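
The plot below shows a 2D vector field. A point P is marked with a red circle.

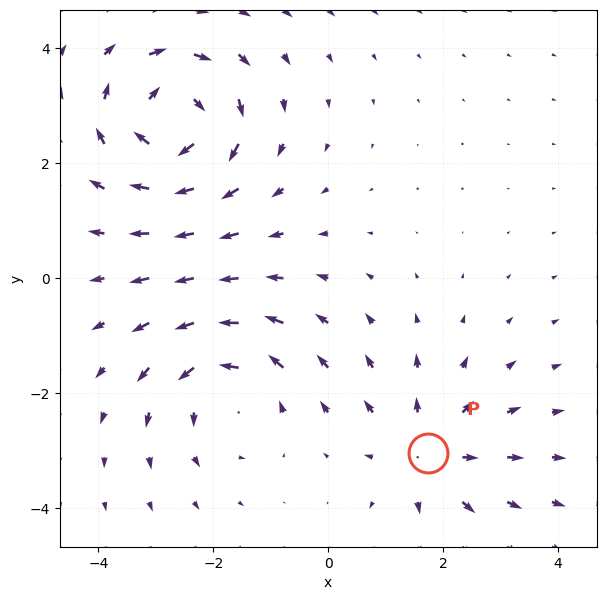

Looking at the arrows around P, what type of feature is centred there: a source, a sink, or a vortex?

At P (1.7, -3.0) the arrows spread outward. Divergence about +3, curl ≈0 — positive divergence with near-zero curl is a source.

source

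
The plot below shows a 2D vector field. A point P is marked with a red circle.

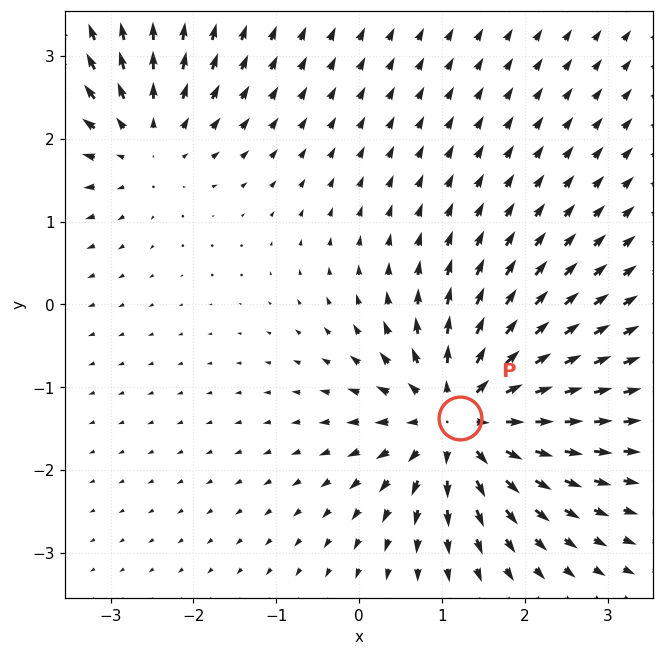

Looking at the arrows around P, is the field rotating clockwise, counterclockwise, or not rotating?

not rotating

Near P at (1.2, -1.4) the arrows show no circulation. The curl there is ≈0.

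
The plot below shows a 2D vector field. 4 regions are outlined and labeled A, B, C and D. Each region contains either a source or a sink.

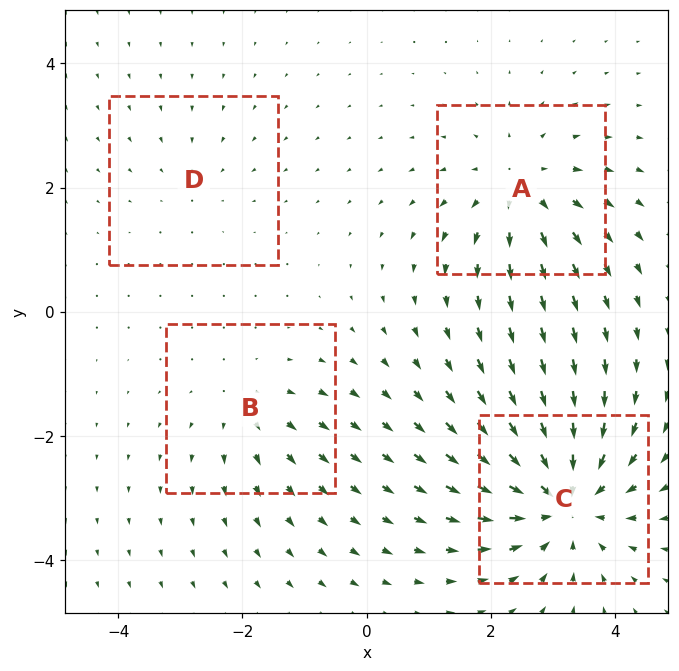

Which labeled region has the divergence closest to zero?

D

Divergence at each region's feature centre — A: about +4, B: about +3, C: about -7, D: about -2. Region D is closest to zero.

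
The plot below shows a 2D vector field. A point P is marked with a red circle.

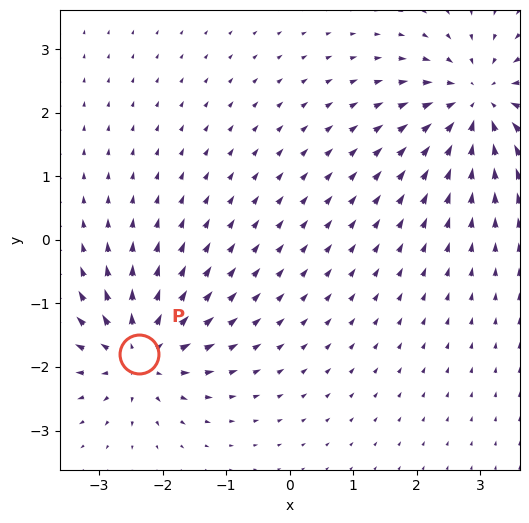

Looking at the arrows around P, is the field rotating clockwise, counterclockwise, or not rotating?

not rotating

Near P at (-2.4, -1.8) the arrows show no circulation. The curl there is ≈0.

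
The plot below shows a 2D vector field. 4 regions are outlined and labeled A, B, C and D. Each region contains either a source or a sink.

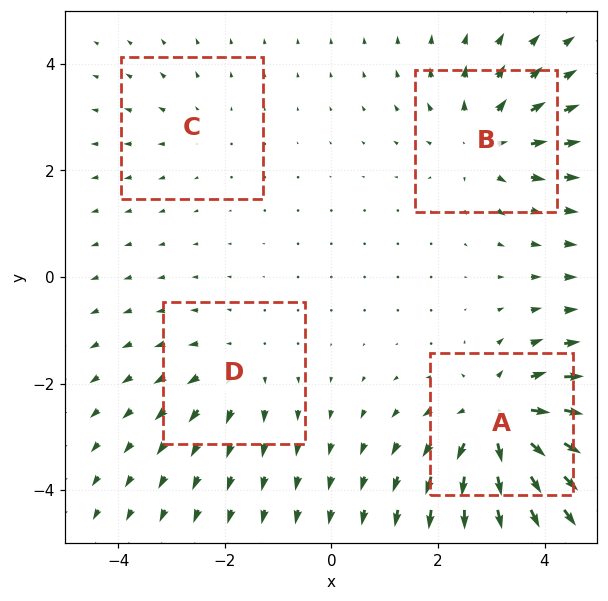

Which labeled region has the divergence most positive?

A

Divergence at each region's feature centre — A: about +7, B: about +4, C: about +2, D: about +3. Region A is most positive.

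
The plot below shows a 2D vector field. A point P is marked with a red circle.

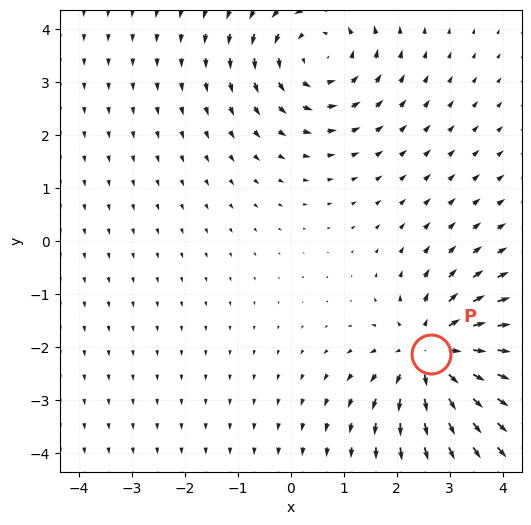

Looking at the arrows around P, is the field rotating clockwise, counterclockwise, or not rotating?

Near P at (2.7, -2.1) the arrows show no circulation. The curl there is ≈0.

not rotating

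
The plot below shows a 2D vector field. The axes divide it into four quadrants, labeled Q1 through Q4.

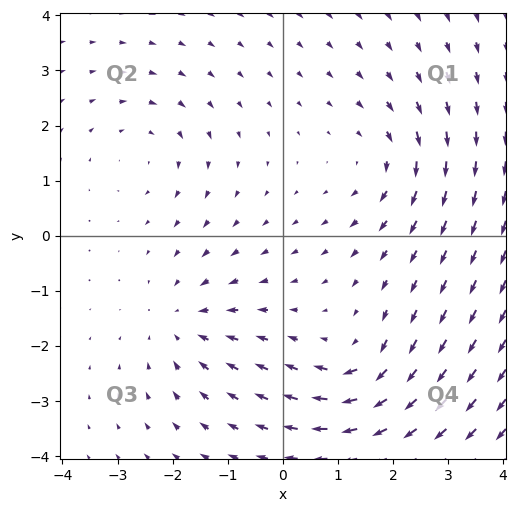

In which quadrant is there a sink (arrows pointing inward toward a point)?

Q3

The sink sits at approximately (-1.8, -1.6), which lies in quadrant Q3. The divergence there is about -4, negative as expected for a sink.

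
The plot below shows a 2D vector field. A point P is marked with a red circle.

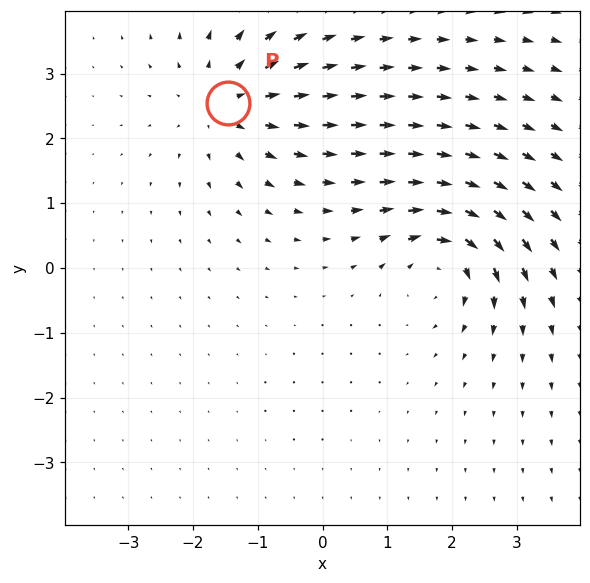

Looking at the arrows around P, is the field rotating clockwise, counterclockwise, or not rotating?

not rotating

Near P at (-1.5, 2.5) the arrows show no circulation. The curl there is ≈0.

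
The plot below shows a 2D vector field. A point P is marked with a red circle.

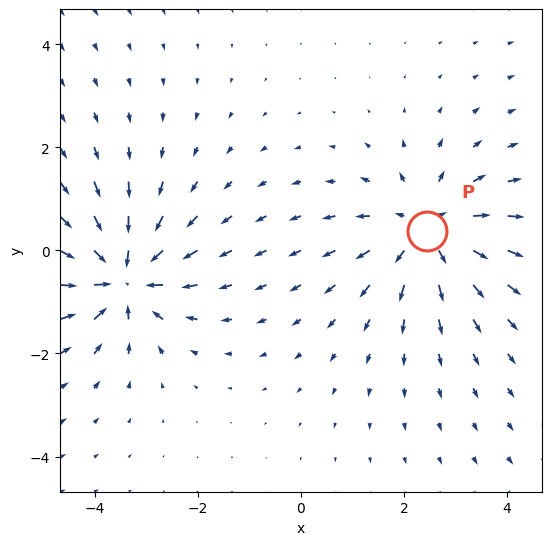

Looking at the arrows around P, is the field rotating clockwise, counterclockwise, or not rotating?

Near P at (2.5, 0.4) the arrows show no circulation. The curl there is ≈0.

not rotating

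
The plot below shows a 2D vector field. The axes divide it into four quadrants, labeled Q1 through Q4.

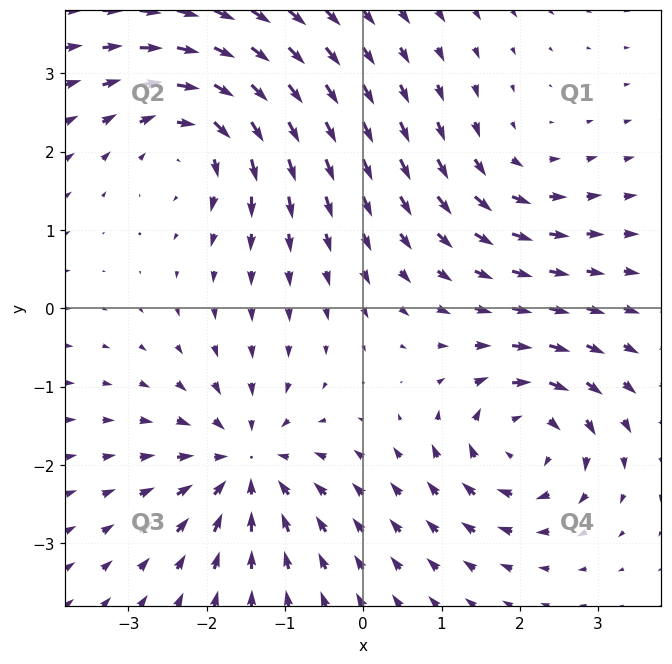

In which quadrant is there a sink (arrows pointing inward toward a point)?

The sink sits at approximately (-1.5, -2.0), which lies in quadrant Q3. The divergence there is about -5, negative as expected for a sink.

Q3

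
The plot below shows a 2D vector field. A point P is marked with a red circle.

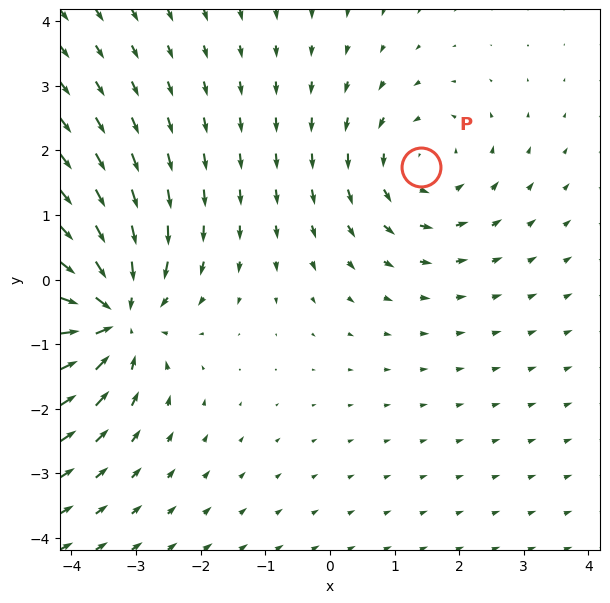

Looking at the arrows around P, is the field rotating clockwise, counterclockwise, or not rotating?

Near P at (1.4, 1.7) the arrows circulate counterclockwise. The curl (z-component) there is about +3; positive curl means counterclockwise rotation.

counterclockwise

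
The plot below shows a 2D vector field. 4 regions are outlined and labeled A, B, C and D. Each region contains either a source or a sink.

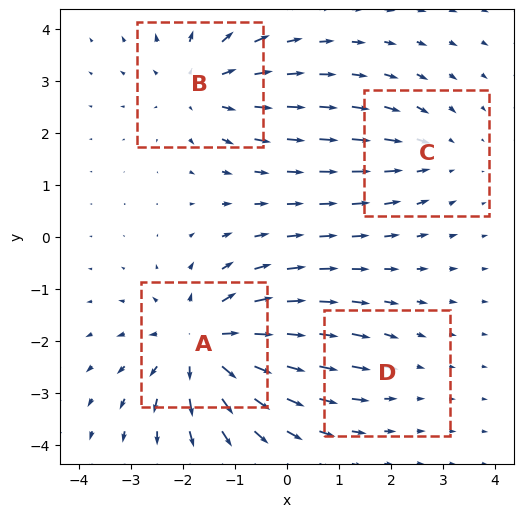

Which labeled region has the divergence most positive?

A

Divergence at each region's feature centre — A: about +7, B: about +4, C: about -3, D: about -2. Region A is most positive.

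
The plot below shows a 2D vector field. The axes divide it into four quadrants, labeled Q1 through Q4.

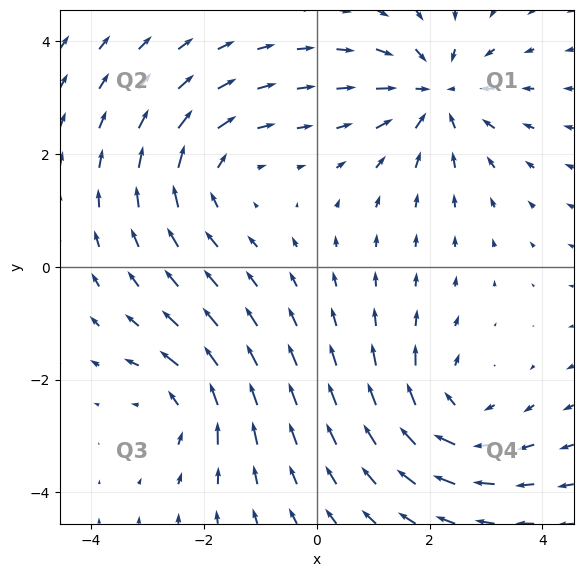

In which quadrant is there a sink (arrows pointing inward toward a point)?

Q1

The sink sits at approximately (2.1, 3.1), which lies in quadrant Q1. The divergence there is about -5, negative as expected for a sink.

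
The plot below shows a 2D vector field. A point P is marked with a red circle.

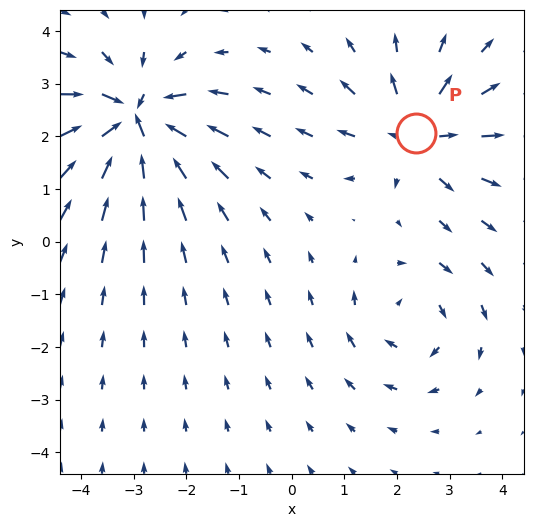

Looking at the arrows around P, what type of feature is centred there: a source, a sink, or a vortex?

At P (2.4, 2.1) the arrows spread outward. Divergence about +4, curl ≈0 — positive divergence with near-zero curl is a source.

source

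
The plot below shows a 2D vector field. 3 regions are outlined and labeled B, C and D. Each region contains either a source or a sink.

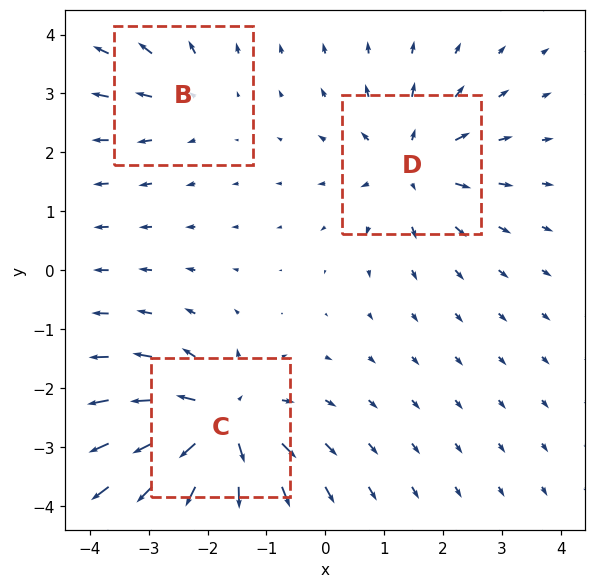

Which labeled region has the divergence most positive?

Divergence at each region's feature centre — B: about +2, C: about +5, D: about +3. Region C is most positive.

C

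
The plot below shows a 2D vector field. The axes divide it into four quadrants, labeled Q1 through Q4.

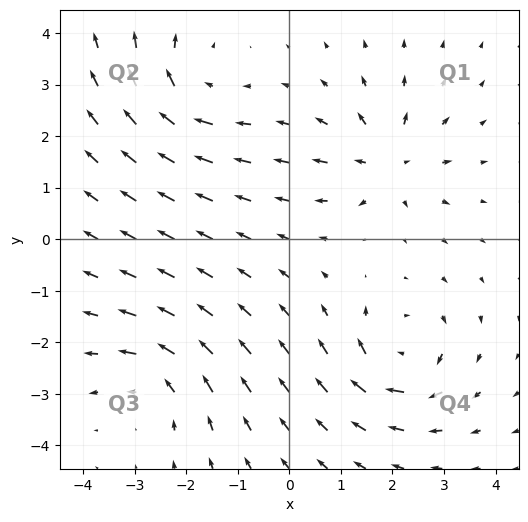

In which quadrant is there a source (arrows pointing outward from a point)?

Q1

The source sits at approximately (1.9, 1.5), which lies in quadrant Q1. The divergence there is about +5, positive as expected for a source.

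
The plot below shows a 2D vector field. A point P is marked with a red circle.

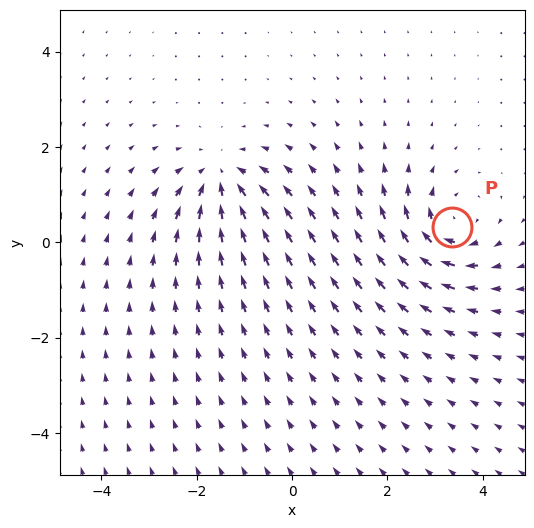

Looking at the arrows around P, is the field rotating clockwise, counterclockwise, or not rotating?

Near P at (3.4, 0.3) the arrows circulate clockwise. The curl (z-component) there is about -4; negative curl means clockwise rotation.

clockwise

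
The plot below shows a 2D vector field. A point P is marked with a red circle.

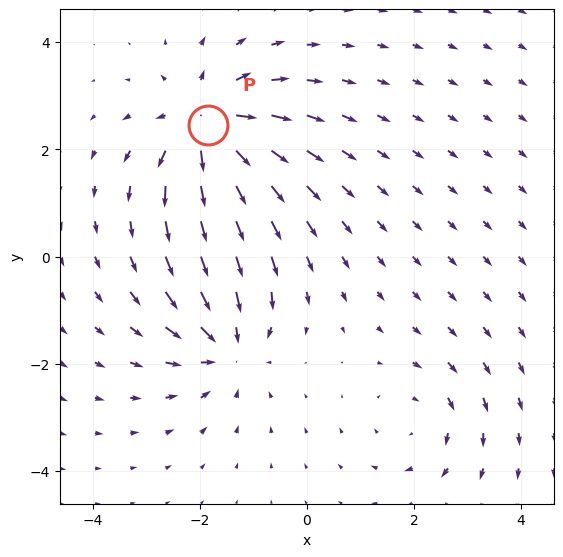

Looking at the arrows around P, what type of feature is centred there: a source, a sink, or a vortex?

At P (-1.9, 2.5) the arrows spread outward. Divergence about +5, curl ≈0 — positive divergence with near-zero curl is a source.

source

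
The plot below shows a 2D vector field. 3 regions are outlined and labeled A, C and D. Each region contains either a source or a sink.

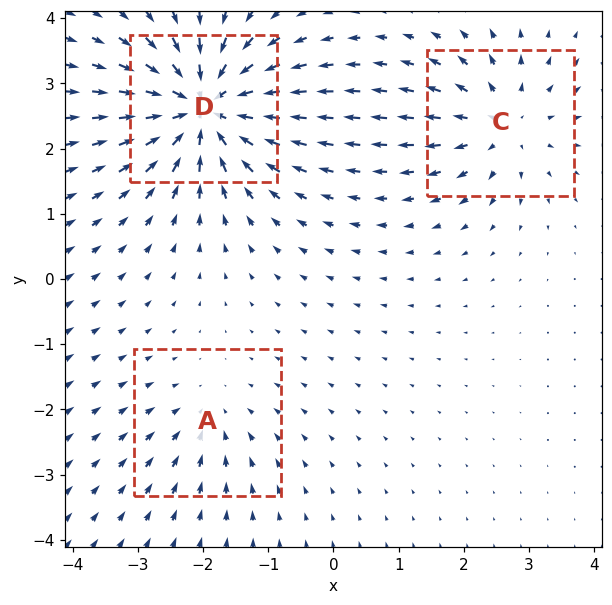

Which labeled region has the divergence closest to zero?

Divergence at each region's feature centre — A: about -2, C: about +4, D: about -7. Region A is closest to zero.

A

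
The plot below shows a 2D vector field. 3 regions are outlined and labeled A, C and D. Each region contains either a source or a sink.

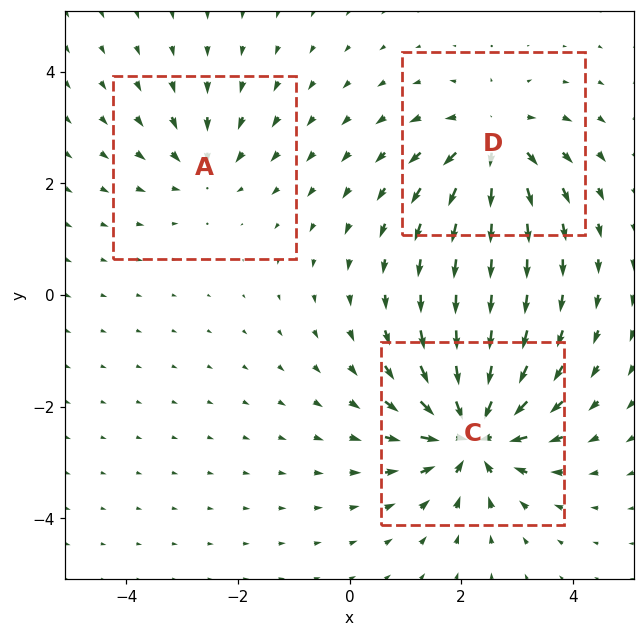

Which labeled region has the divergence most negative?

C

Divergence at each region's feature centre — A: about -3, C: about -6, D: about +4. Region C is most negative.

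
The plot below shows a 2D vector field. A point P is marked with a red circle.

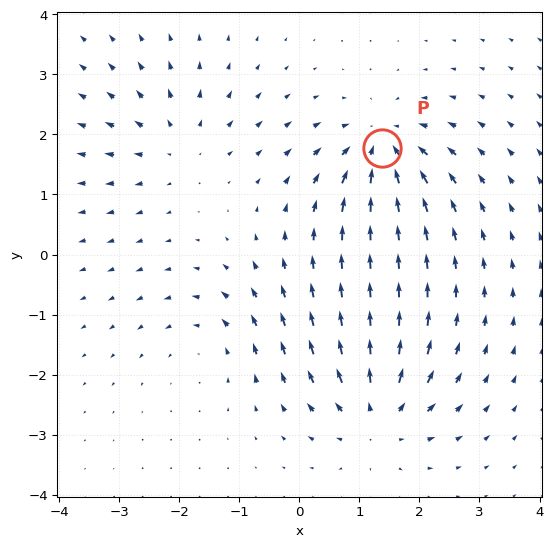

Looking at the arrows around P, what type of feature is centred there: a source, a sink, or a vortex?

sink

At P (1.4, 1.8) the arrows converge inward. Divergence about -7, curl ≈0 — negative divergence with near-zero curl is a sink.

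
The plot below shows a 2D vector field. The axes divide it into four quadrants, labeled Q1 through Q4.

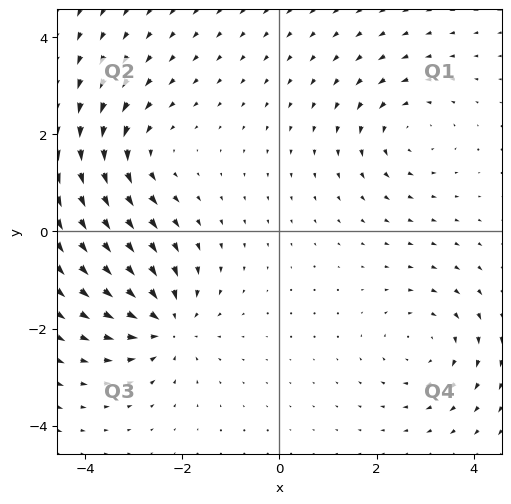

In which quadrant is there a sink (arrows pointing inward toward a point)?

Q3

The sink sits at approximately (-2.3, -1.9), which lies in quadrant Q3. The divergence there is about -5, negative as expected for a sink.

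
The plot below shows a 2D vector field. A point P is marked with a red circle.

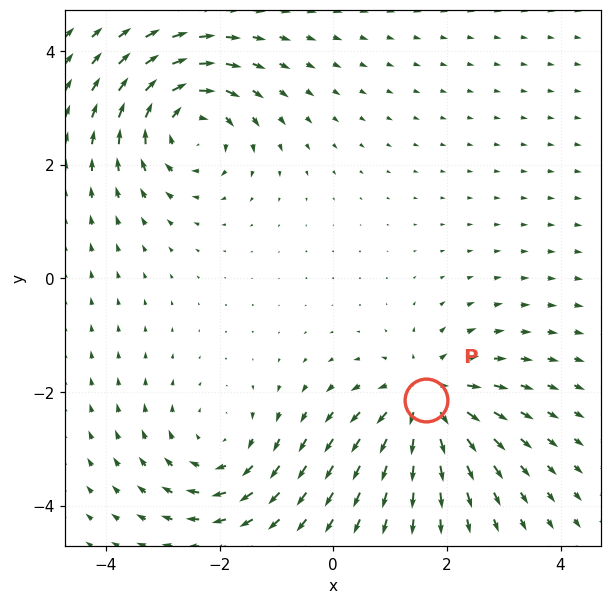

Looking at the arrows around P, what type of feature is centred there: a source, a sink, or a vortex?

source

At P (1.6, -2.1) the arrows spread outward. Divergence about +5, curl ≈0 — positive divergence with near-zero curl is a source.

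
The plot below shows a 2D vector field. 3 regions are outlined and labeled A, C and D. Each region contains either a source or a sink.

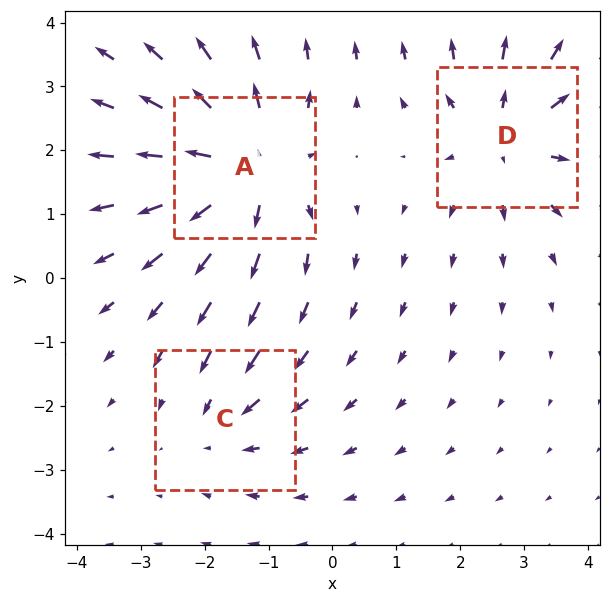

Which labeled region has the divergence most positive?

Divergence at each region's feature centre — A: about +5, C: about -2, D: about +4. Region A is most positive.

A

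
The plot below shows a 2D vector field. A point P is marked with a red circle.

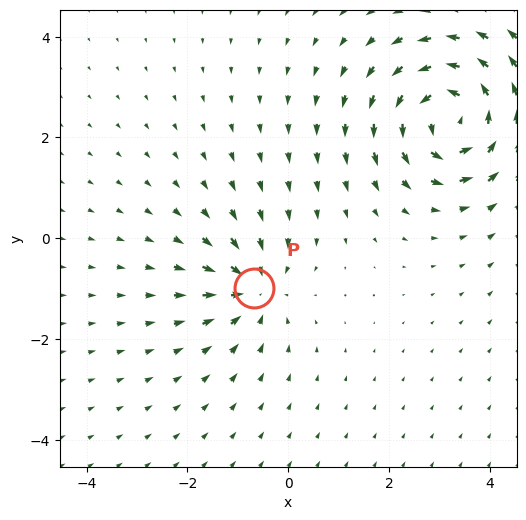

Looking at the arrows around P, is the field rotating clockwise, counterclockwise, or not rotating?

not rotating

Near P at (-0.7, -1.0) the arrows show no circulation. The curl there is ≈0.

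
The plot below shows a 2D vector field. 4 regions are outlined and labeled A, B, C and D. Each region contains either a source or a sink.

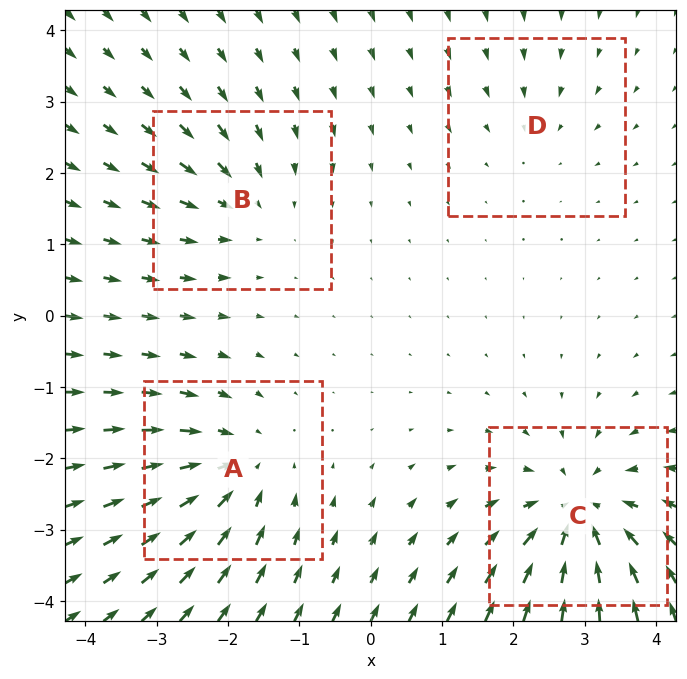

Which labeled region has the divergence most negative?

Divergence at each region's feature centre — A: about -5, B: about -4, C: about -7, D: about -2. Region C is most negative.

C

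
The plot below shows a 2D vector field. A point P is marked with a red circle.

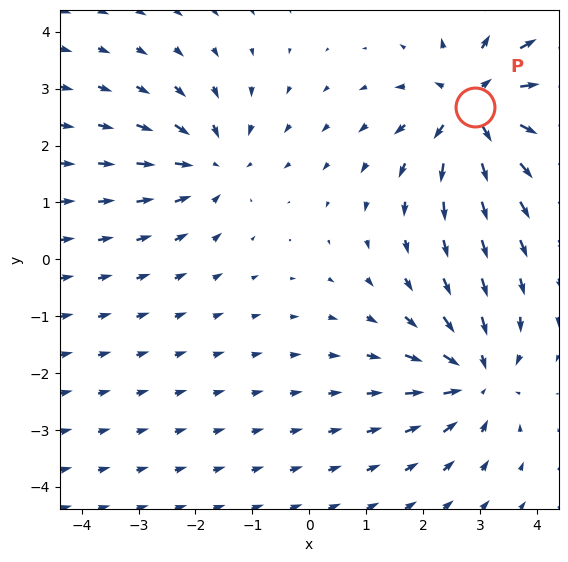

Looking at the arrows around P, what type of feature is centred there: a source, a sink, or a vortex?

At P (2.9, 2.7) the arrows spread outward. Divergence about +5, curl ≈0 — positive divergence with near-zero curl is a source.

source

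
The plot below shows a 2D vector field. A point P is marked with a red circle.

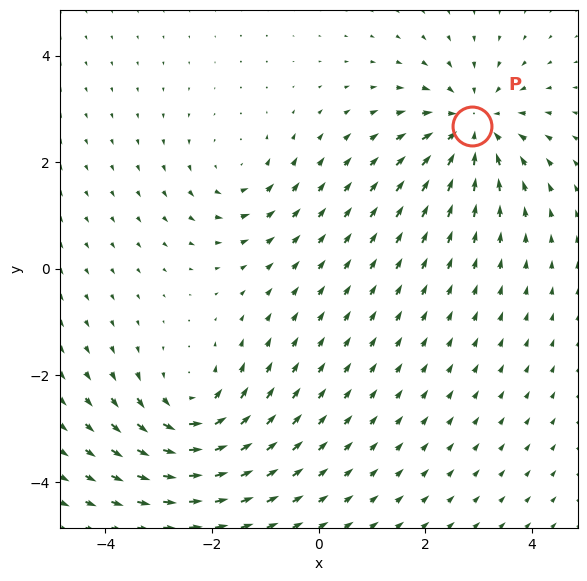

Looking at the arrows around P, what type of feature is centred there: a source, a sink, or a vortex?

At P (2.9, 2.7) the arrows converge inward. Divergence about -4, curl ≈0 — negative divergence with near-zero curl is a sink.

sink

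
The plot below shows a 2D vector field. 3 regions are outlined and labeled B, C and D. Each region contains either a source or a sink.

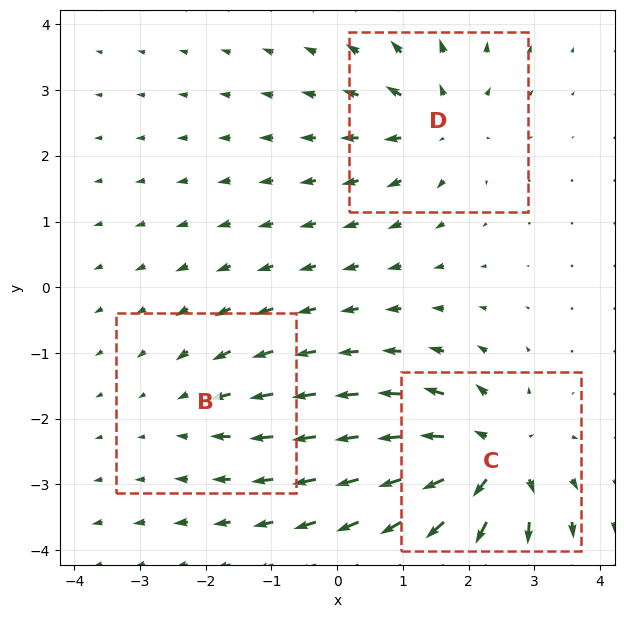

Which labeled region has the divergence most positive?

C

Divergence at each region's feature centre — B: about -2, C: about +6, D: about +4. Region C is most positive.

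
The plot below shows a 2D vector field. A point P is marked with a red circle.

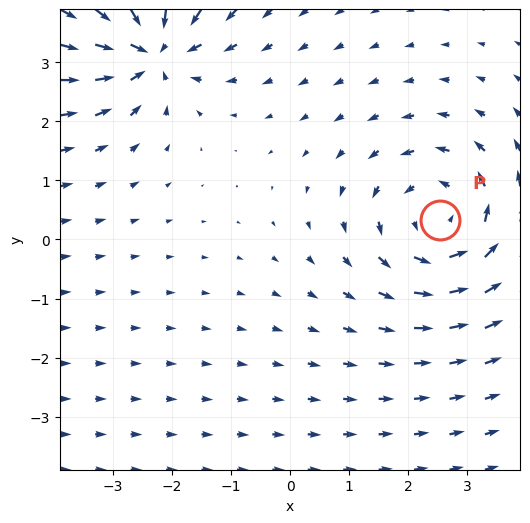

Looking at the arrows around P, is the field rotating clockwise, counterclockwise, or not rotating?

counterclockwise

Near P at (2.5, 0.3) the arrows circulate counterclockwise. The curl (z-component) there is about +3; positive curl means counterclockwise rotation.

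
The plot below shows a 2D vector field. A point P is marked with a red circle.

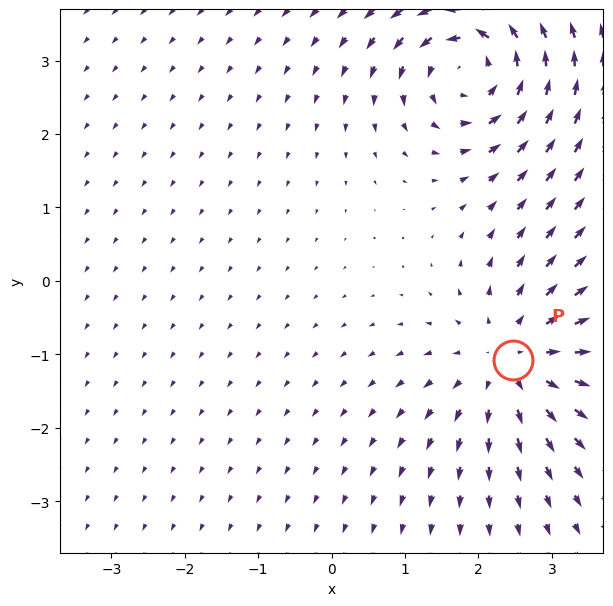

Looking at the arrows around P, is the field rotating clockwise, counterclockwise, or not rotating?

Near P at (2.5, -1.1) the arrows show no circulation. The curl there is ≈0.

not rotating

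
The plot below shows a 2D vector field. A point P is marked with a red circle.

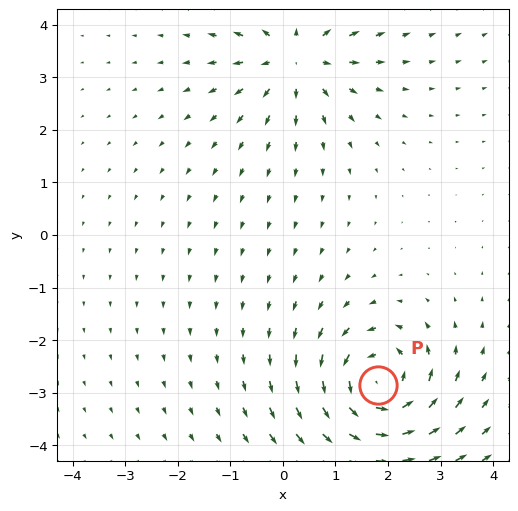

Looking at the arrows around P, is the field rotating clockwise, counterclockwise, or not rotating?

Near P at (1.8, -2.9) the arrows circulate counterclockwise. The curl (z-component) there is about +4; positive curl means counterclockwise rotation.

counterclockwise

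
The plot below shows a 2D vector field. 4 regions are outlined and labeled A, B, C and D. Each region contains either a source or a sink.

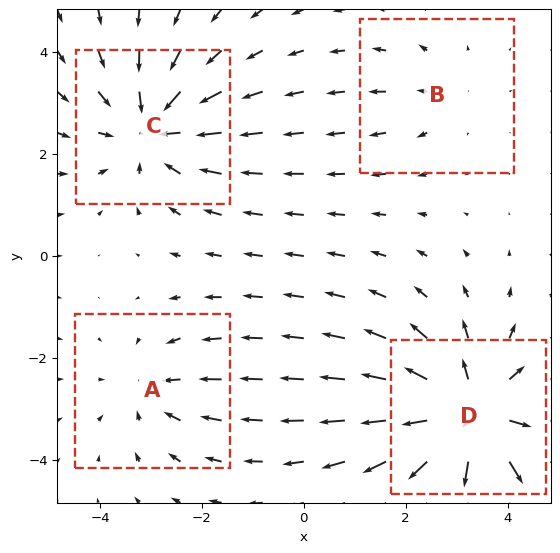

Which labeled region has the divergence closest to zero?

B

Divergence at each region's feature centre — A: about -3, B: about +2, C: about -5, D: about +6. Region B is closest to zero.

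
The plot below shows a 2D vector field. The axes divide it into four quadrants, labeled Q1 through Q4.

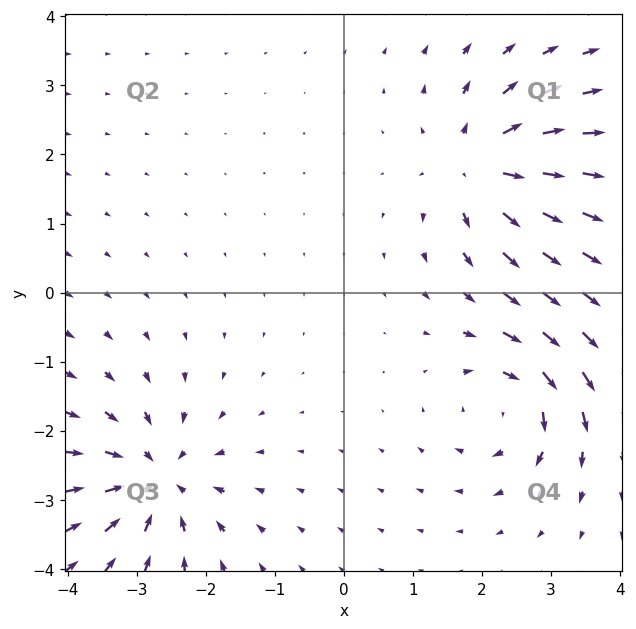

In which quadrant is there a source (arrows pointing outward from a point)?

The source sits at approximately (2.0, 1.8), which lies in quadrant Q1. The divergence there is about +4, positive as expected for a source.

Q1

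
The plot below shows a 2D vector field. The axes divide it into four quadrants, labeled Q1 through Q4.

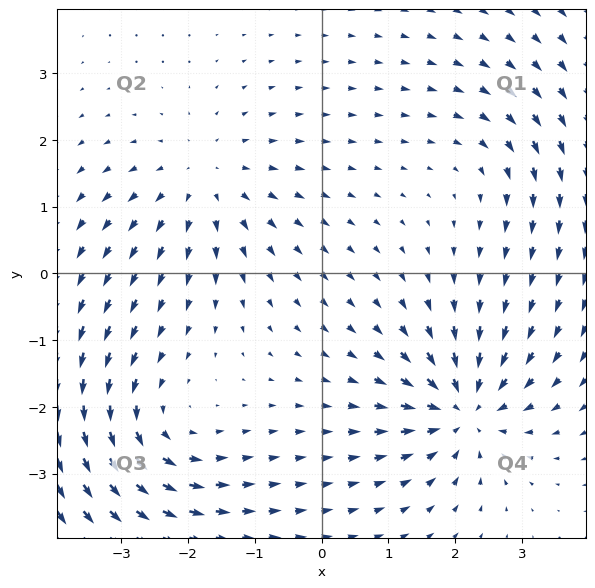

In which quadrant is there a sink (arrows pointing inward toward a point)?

Q4

The sink sits at approximately (2.1, -2.0), which lies in quadrant Q4. The divergence there is about -6, negative as expected for a sink.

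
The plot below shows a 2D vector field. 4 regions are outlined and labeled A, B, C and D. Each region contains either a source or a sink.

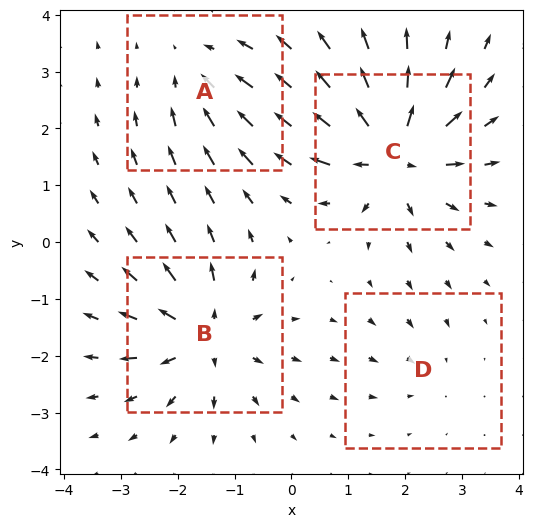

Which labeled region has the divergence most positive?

Divergence at each region's feature centre — A: about -4, B: about +6, C: about +8, D: about -2. Region C is most positive.

C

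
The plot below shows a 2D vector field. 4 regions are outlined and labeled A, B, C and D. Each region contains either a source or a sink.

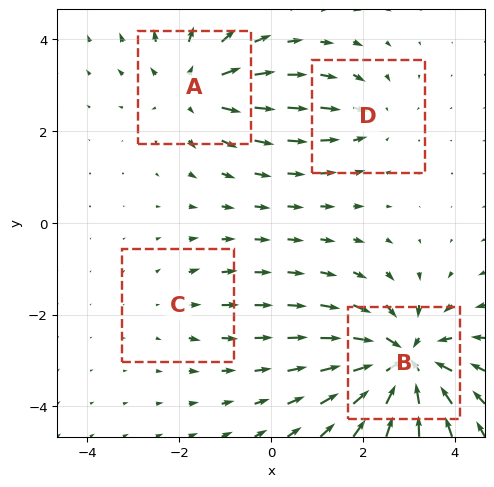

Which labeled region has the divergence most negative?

Divergence at each region's feature centre — A: about +4, B: about -7, C: about +2, D: about -3. Region B is most negative.

B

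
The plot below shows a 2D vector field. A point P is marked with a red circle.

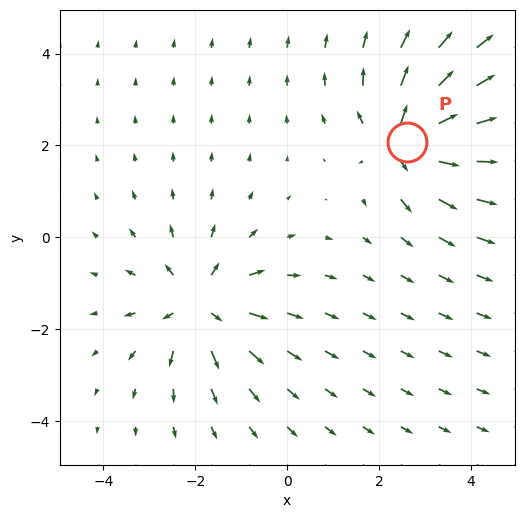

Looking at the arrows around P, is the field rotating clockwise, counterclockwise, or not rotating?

not rotating

Near P at (2.6, 2.1) the arrows show no circulation. The curl there is ≈0.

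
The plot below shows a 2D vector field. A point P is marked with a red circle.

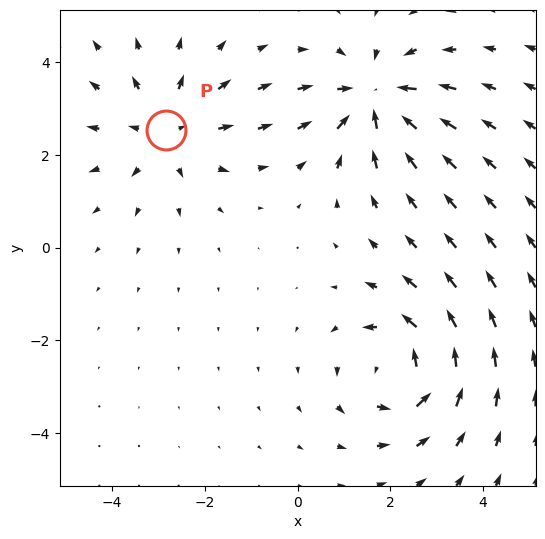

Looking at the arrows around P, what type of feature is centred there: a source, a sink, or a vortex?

At P (-2.8, 2.5) the arrows spread outward. Divergence about +3, curl ≈0 — positive divergence with near-zero curl is a source.

source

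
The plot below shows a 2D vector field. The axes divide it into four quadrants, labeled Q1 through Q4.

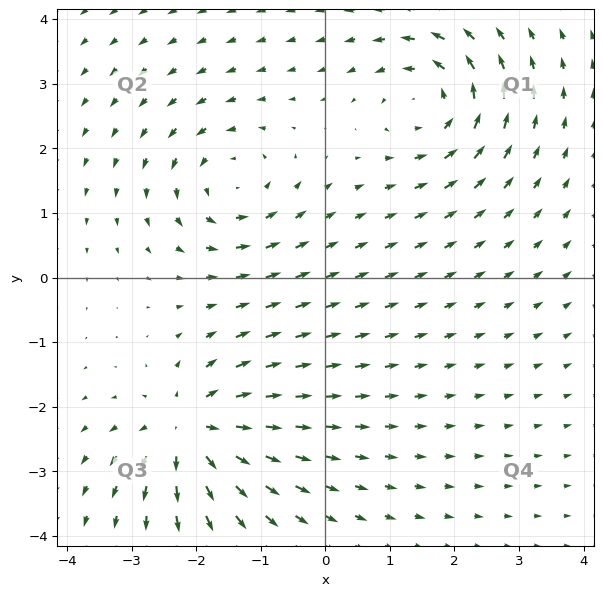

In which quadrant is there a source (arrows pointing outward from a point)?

Q3

The source sits at approximately (-2.1, -2.4), which lies in quadrant Q3. The divergence there is about +7, positive as expected for a source.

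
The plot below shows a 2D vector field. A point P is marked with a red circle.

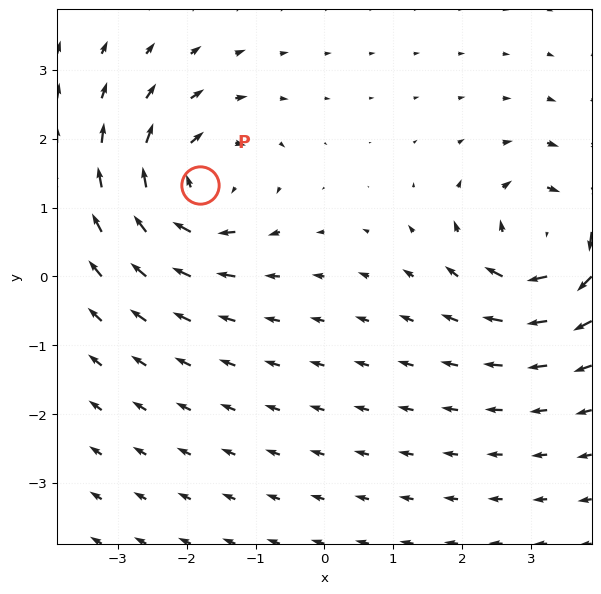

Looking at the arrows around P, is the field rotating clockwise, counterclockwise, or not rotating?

clockwise

Near P at (-1.8, 1.3) the arrows circulate clockwise. The curl (z-component) there is about -3; negative curl means clockwise rotation.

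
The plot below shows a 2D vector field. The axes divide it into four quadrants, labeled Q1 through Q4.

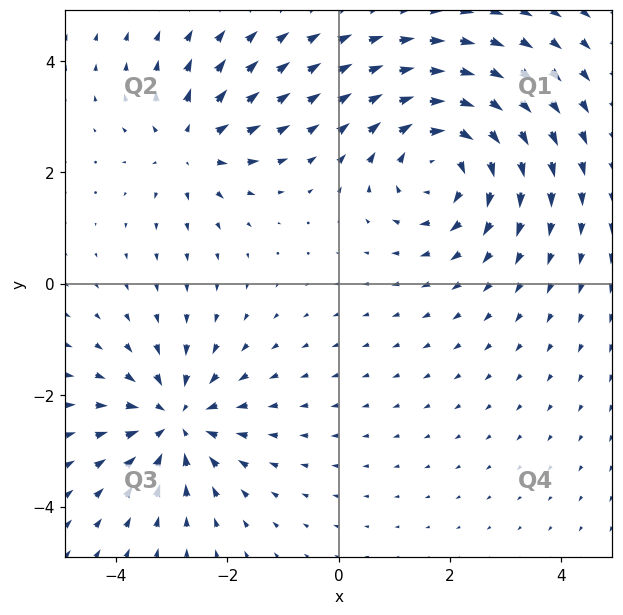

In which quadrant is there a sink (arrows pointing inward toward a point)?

The sink sits at approximately (-2.9, -2.5), which lies in quadrant Q3. The divergence there is about -4, negative as expected for a sink.

Q3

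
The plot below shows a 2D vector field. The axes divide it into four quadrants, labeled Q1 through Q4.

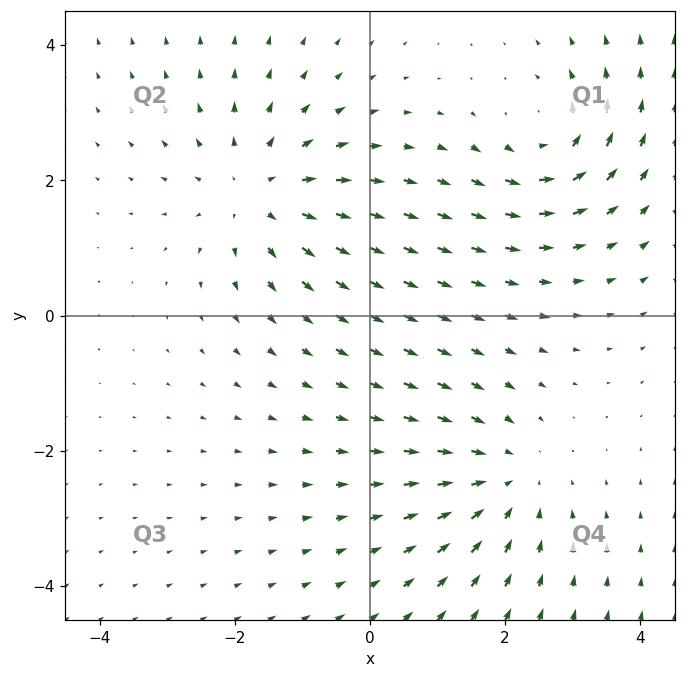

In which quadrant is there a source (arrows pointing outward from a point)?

The source sits at approximately (-1.7, 1.8), which lies in quadrant Q2. The divergence there is about +4, positive as expected for a source.

Q2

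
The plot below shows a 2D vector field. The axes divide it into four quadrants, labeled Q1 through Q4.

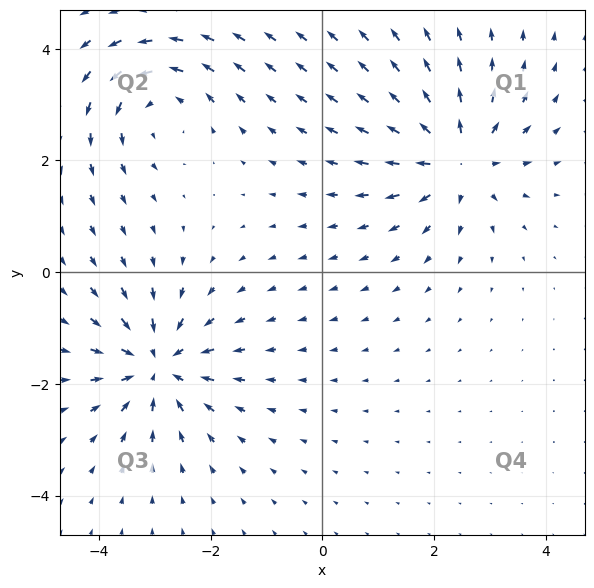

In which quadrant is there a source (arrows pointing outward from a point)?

The source sits at approximately (2.4, 2.0), which lies in quadrant Q1. The divergence there is about +5, positive as expected for a source.

Q1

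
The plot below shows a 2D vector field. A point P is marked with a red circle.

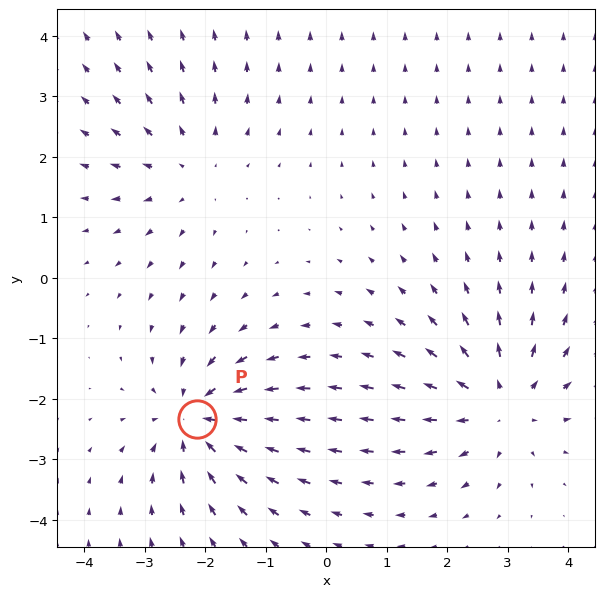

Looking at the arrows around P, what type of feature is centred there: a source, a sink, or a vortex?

sink

At P (-2.1, -2.3) the arrows converge inward. Divergence about -6, curl ≈0 — negative divergence with near-zero curl is a sink.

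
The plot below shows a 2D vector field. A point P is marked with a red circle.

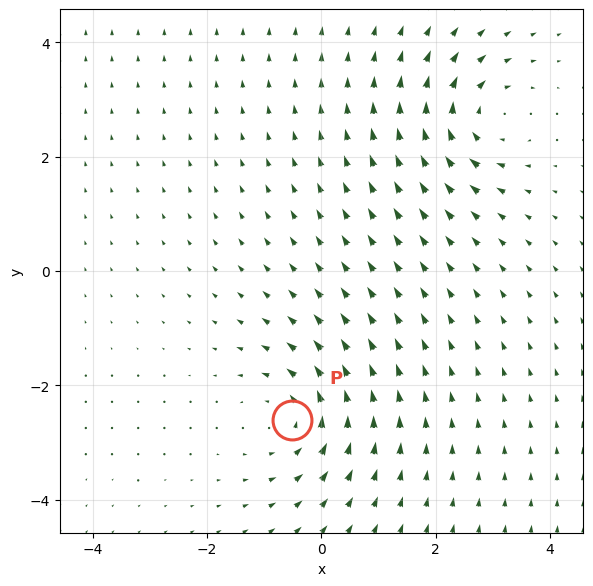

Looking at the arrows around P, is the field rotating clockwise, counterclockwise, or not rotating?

counterclockwise

Near P at (-0.5, -2.6) the arrows circulate counterclockwise. The curl (z-component) there is about +4; positive curl means counterclockwise rotation.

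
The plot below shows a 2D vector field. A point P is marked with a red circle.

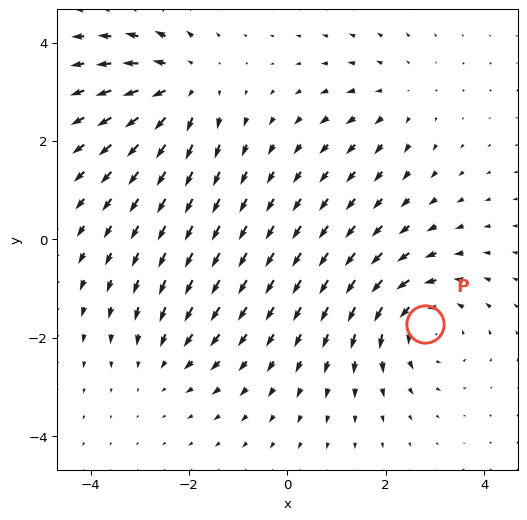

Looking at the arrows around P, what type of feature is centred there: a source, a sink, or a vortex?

At P (2.8, -1.7) the arrows circulate counterclockwise. Divergence ≈0, curl about +4 — near-zero divergence with nonzero curl is a vortex.

vortex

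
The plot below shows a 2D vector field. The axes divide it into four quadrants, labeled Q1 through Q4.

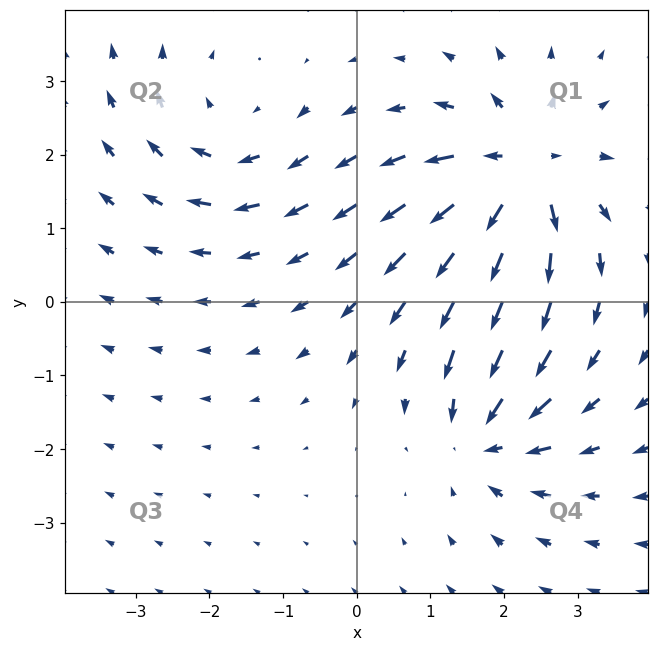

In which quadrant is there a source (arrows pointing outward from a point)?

The source sits at approximately (2.2, 1.8), which lies in quadrant Q1. The divergence there is about +6, positive as expected for a source.

Q1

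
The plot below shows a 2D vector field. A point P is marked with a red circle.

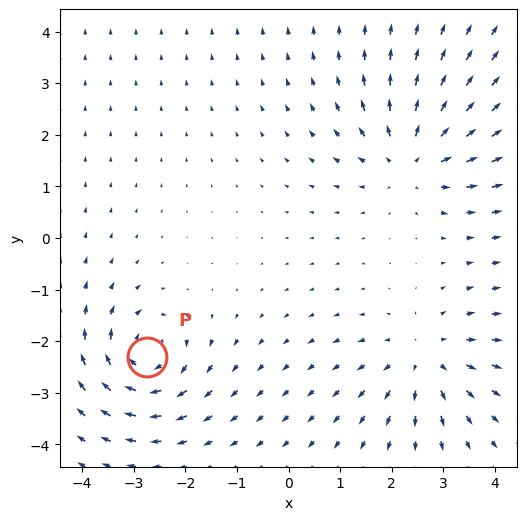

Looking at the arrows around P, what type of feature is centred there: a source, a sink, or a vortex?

vortex

At P (-2.7, -2.3) the arrows circulate clockwise. Divergence ≈0, curl about -5 — near-zero divergence with nonzero curl is a vortex.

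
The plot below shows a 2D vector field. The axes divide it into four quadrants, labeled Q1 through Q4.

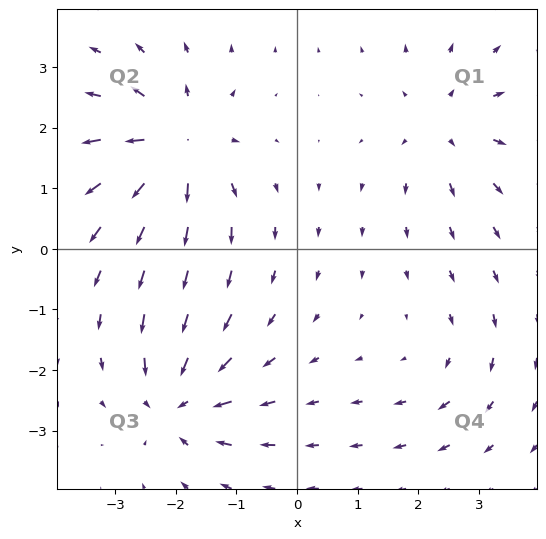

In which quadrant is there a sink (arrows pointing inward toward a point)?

Q3

The sink sits at approximately (-2.0, -2.5), which lies in quadrant Q3. The divergence there is about -5, negative as expected for a sink.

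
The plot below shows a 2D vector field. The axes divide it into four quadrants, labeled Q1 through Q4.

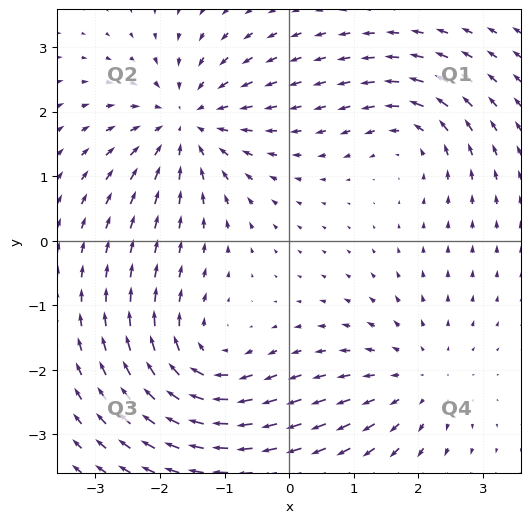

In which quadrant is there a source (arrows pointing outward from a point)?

Q4

The source sits at approximately (2.0, -2.2), which lies in quadrant Q4. The divergence there is about +3, positive as expected for a source.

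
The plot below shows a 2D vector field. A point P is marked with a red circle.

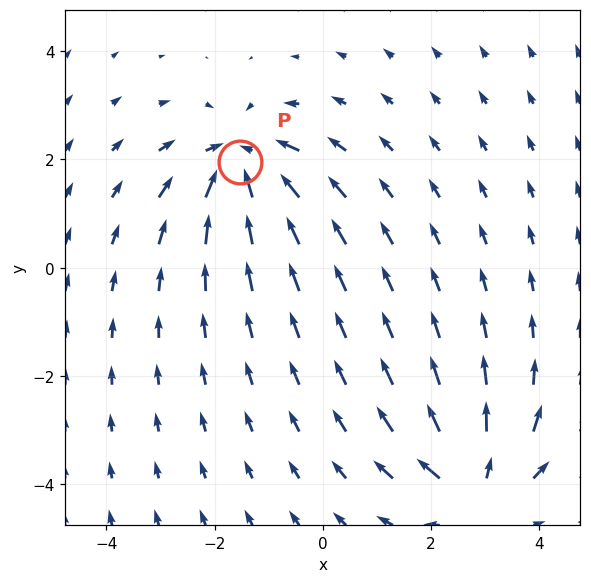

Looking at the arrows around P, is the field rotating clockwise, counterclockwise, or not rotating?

not rotating

Near P at (-1.5, 2.0) the arrows show no circulation. The curl there is ≈0.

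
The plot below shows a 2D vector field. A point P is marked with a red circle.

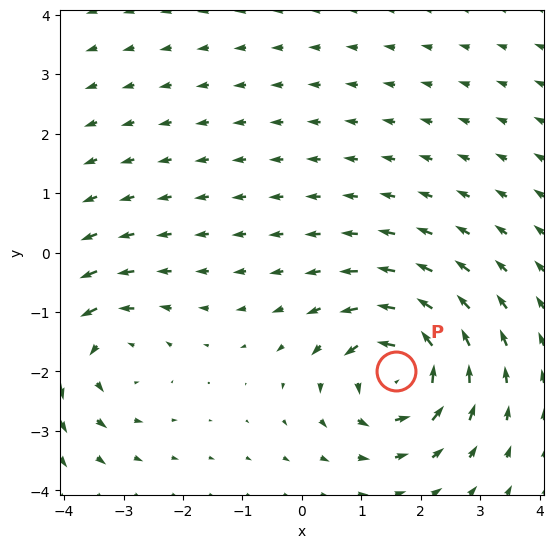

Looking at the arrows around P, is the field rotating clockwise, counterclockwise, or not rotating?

Near P at (1.6, -2.0) the arrows circulate counterclockwise. The curl (z-component) there is about +5; positive curl means counterclockwise rotation.

counterclockwise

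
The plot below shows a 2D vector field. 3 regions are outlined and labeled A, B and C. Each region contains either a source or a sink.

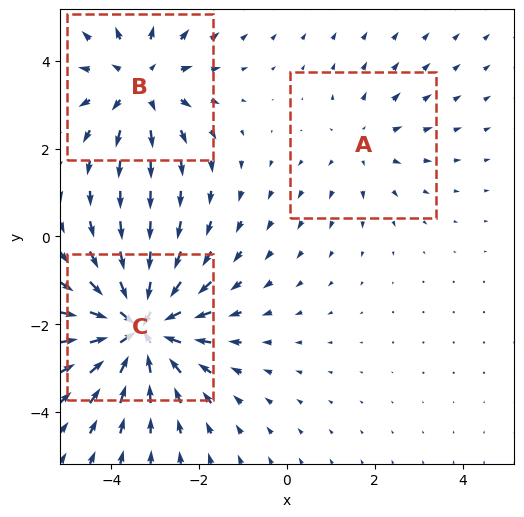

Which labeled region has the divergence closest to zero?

Divergence at each region's feature centre — A: about +2, B: about +3, C: about -5. Region A is closest to zero.

A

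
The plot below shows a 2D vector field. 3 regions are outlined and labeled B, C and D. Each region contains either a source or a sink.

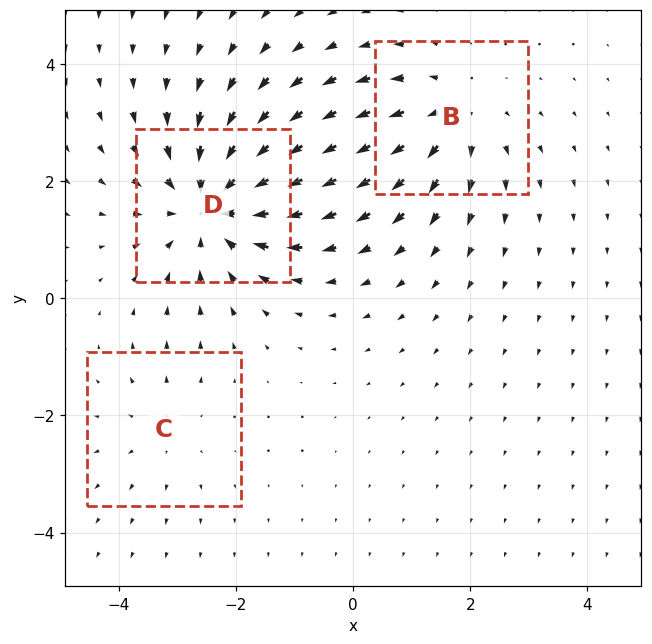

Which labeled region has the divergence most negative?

Divergence at each region's feature centre — B: about +3, C: about +2, D: about -4. Region D is most negative.

D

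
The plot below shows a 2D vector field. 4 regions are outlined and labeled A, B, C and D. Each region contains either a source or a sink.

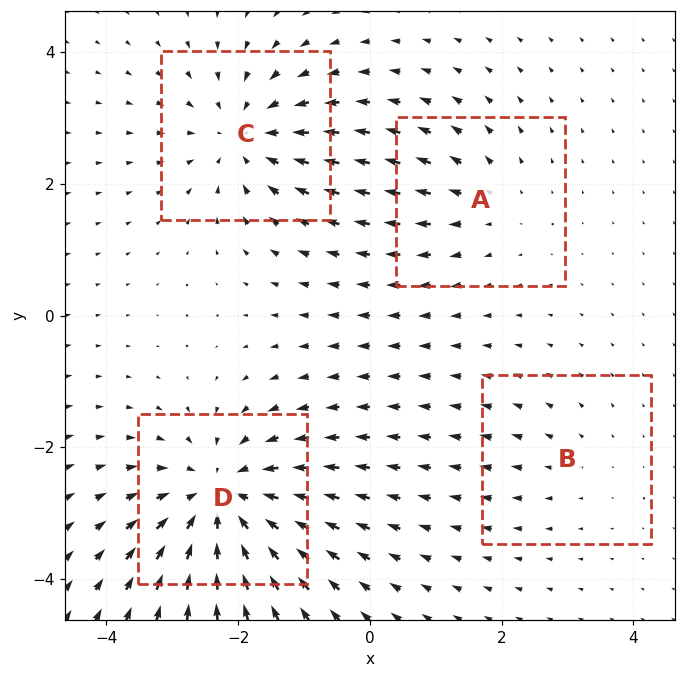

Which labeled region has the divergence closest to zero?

Divergence at each region's feature centre — A: about +3, B: about +2, C: about -5, D: about -7. Region B is closest to zero.

B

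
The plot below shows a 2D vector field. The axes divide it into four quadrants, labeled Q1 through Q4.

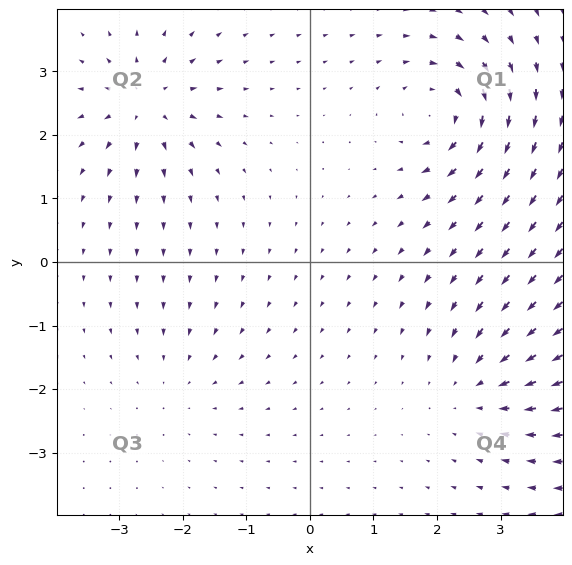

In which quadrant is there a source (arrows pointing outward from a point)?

The source sits at approximately (-2.6, 2.5), which lies in quadrant Q2. The divergence there is about +6, positive as expected for a source.

Q2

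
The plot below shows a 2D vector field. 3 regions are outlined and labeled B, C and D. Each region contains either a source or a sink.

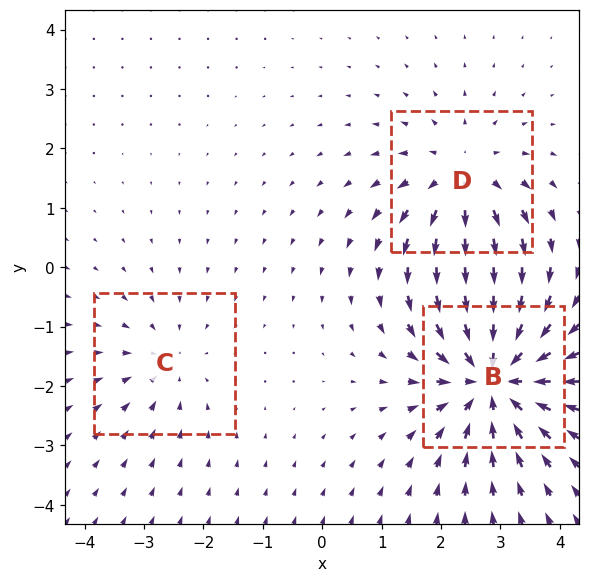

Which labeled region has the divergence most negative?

Divergence at each region's feature centre — B: about -5, C: about -2, D: about +3. Region B is most negative.

B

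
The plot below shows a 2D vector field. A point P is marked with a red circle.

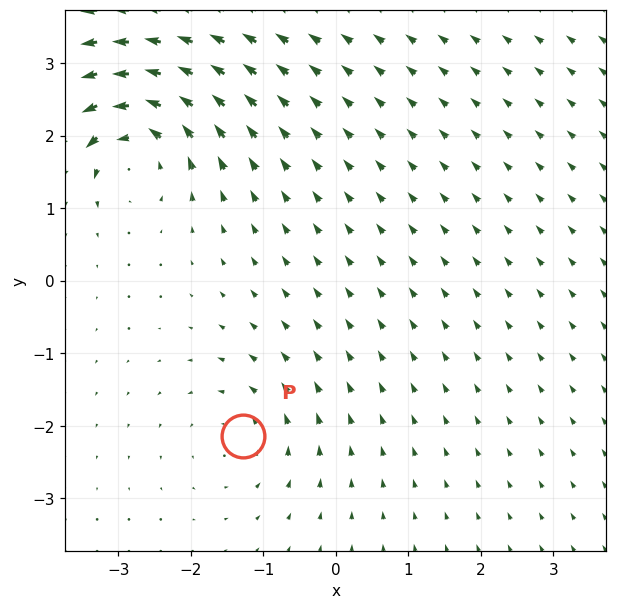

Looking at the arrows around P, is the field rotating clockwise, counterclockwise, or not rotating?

Near P at (-1.3, -2.1) the arrows circulate counterclockwise. The curl (z-component) there is about +3; positive curl means counterclockwise rotation.

counterclockwise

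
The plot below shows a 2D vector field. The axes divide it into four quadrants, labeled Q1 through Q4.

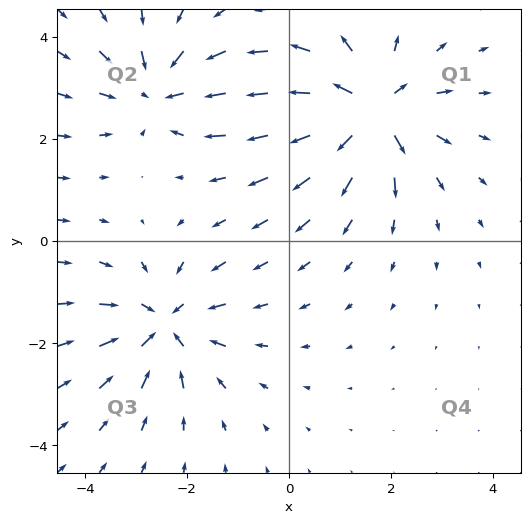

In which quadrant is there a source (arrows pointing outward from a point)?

The source sits at approximately (1.6, 2.6), which lies in quadrant Q1. The divergence there is about +5, positive as expected for a source.

Q1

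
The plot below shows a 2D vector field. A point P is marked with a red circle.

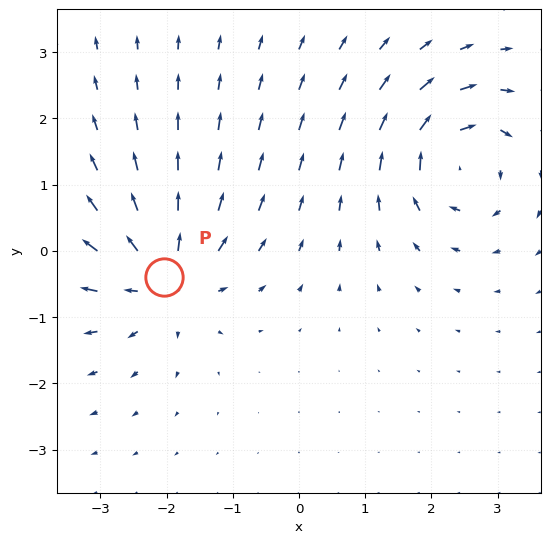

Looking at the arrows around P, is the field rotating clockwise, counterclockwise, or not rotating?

Near P at (-2.0, -0.4) the arrows show no circulation. The curl there is ≈0.

not rotating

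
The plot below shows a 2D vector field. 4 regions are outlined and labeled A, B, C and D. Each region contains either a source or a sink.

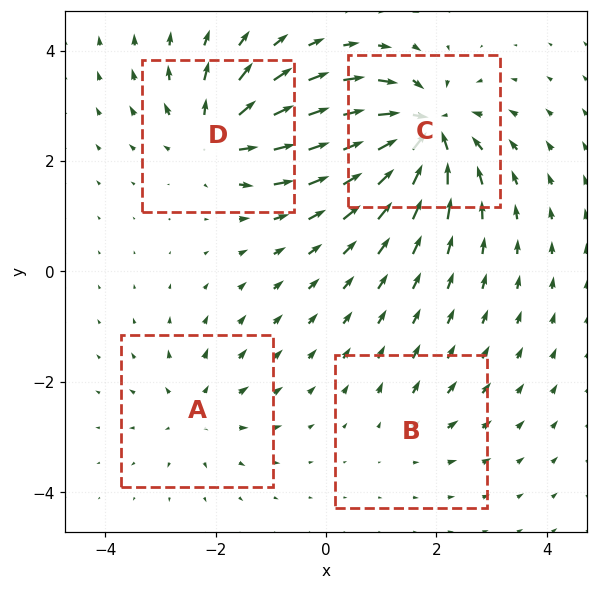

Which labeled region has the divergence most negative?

Divergence at each region's feature centre — A: about +4, B: about +3, C: about -9, D: about +7. Region C is most negative.

C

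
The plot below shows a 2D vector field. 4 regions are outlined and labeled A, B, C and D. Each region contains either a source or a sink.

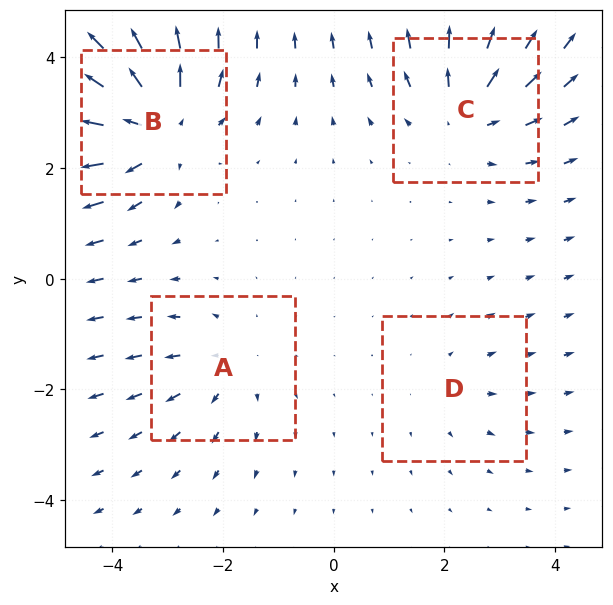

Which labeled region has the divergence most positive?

B

Divergence at each region's feature centre — A: about +3, B: about +7, C: about +4, D: about +2. Region B is most positive.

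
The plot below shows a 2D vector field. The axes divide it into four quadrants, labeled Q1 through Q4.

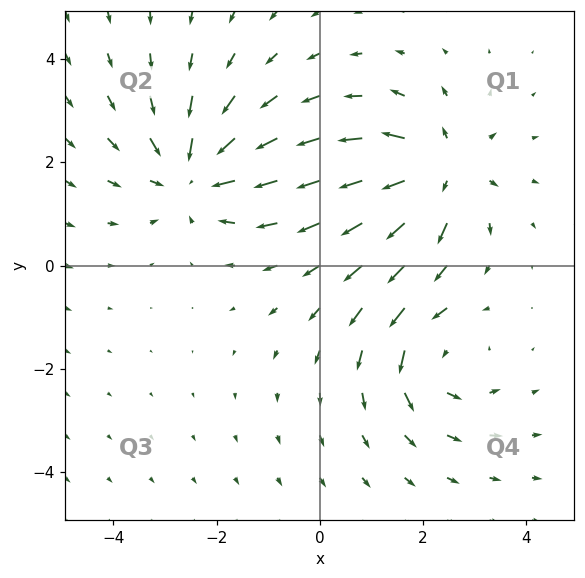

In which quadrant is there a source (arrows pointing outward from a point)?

The source sits at approximately (2.3, 1.8), which lies in quadrant Q1. The divergence there is about +4, positive as expected for a source.

Q1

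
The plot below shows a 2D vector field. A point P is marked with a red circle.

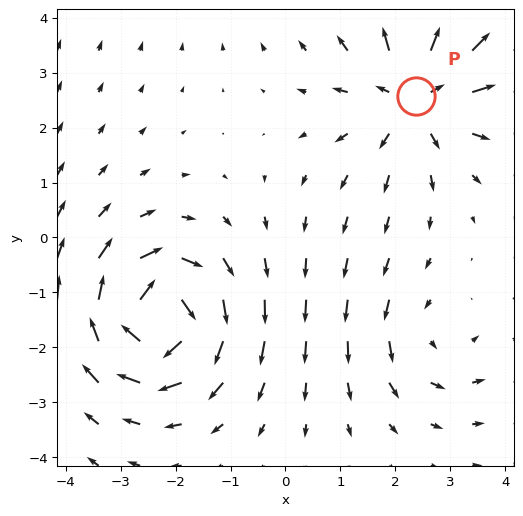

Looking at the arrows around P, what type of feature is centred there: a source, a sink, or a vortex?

source

At P (2.4, 2.6) the arrows spread outward. Divergence about +5, curl ≈0 — positive divergence with near-zero curl is a source.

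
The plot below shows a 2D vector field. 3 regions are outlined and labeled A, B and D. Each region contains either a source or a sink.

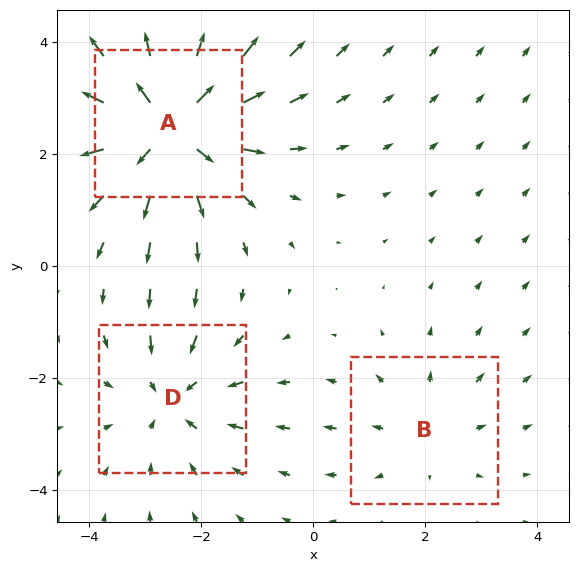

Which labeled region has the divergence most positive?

Divergence at each region's feature centre — A: about +4, B: about +2, D: about -3. Region A is most positive.

A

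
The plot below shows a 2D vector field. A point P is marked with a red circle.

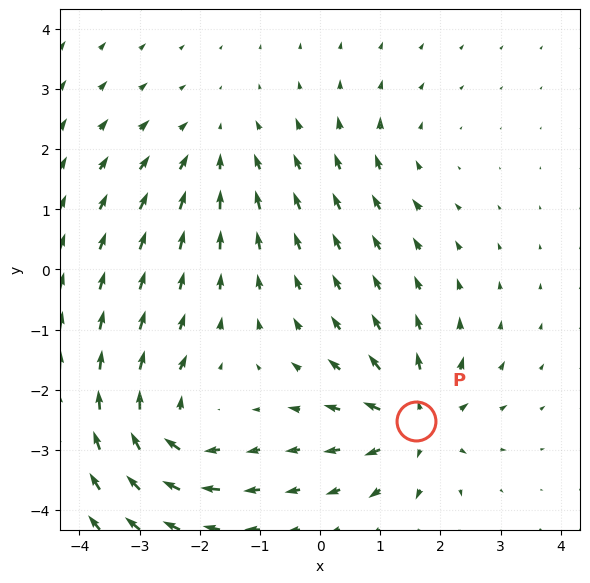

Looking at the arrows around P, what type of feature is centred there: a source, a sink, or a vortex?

source

At P (1.6, -2.5) the arrows spread outward. Divergence about +6, curl ≈0 — positive divergence with near-zero curl is a source.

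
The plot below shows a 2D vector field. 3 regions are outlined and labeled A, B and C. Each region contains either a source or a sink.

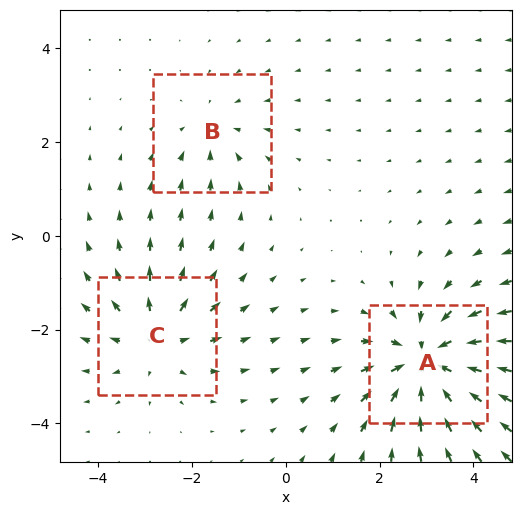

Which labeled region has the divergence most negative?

Divergence at each region's feature centre — A: about -5, B: about -2, C: about +3. Region A is most negative.

A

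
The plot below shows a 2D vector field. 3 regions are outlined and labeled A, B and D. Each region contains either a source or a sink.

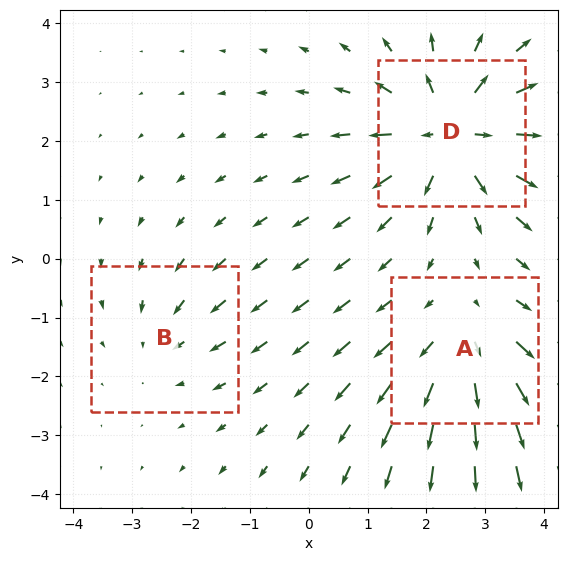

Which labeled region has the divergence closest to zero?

Divergence at each region's feature centre — A: about +3, B: about -2, D: about +5. Region B is closest to zero.

B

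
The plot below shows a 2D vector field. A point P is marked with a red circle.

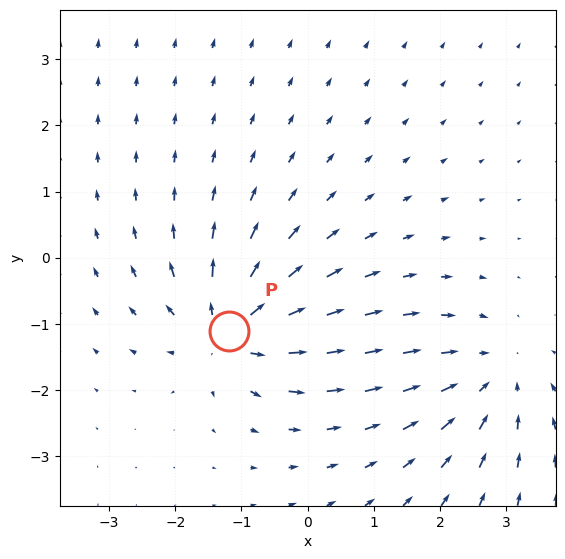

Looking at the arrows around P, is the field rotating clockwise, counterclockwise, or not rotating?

not rotating

Near P at (-1.2, -1.1) the arrows show no circulation. The curl there is ≈0.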